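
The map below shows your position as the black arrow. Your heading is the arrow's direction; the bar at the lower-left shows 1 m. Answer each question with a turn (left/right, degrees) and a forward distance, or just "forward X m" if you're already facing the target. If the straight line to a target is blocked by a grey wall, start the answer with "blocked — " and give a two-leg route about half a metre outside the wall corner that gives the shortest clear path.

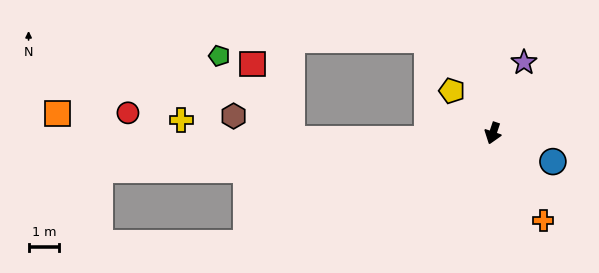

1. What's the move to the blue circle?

turn left 83°, forward 2.2 m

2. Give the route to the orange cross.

turn left 48°, forward 3.3 m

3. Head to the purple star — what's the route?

turn left 175°, forward 2.5 m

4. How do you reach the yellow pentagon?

turn right 117°, forward 1.9 m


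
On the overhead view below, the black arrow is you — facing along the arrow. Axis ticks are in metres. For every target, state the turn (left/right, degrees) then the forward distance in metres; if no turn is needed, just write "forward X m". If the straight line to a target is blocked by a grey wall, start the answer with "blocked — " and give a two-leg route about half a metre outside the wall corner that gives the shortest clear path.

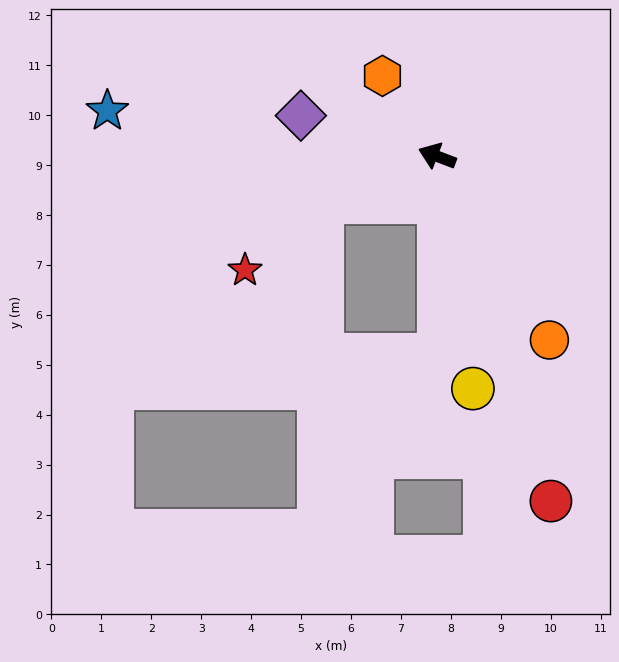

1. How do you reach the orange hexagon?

turn right 35°, forward 1.9 m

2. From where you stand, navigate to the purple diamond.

turn left 4°, forward 2.8 m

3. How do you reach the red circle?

turn left 129°, forward 7.3 m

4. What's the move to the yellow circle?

turn left 120°, forward 4.7 m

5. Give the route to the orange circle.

turn left 142°, forward 4.3 m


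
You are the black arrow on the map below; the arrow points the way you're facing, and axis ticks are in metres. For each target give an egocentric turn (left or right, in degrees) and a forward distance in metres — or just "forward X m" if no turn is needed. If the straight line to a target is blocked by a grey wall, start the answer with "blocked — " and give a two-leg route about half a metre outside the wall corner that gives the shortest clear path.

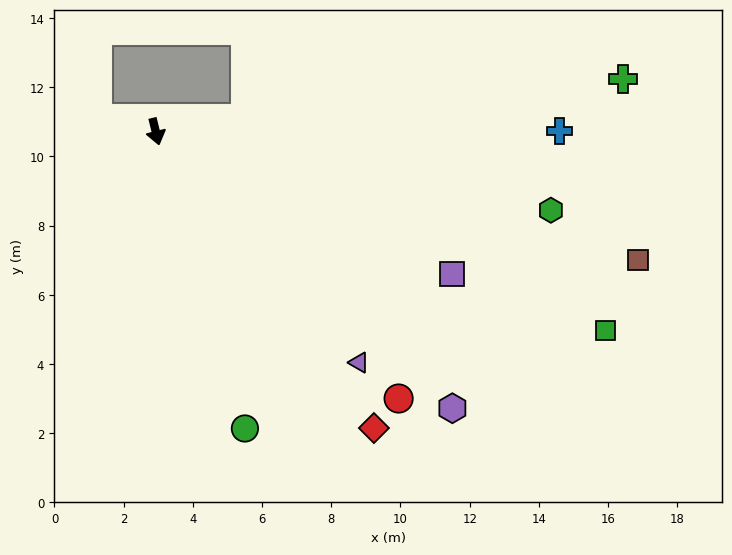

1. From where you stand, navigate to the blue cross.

turn left 76°, forward 11.7 m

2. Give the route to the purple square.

turn left 51°, forward 9.5 m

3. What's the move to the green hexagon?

turn left 65°, forward 11.6 m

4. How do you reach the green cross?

turn left 83°, forward 13.6 m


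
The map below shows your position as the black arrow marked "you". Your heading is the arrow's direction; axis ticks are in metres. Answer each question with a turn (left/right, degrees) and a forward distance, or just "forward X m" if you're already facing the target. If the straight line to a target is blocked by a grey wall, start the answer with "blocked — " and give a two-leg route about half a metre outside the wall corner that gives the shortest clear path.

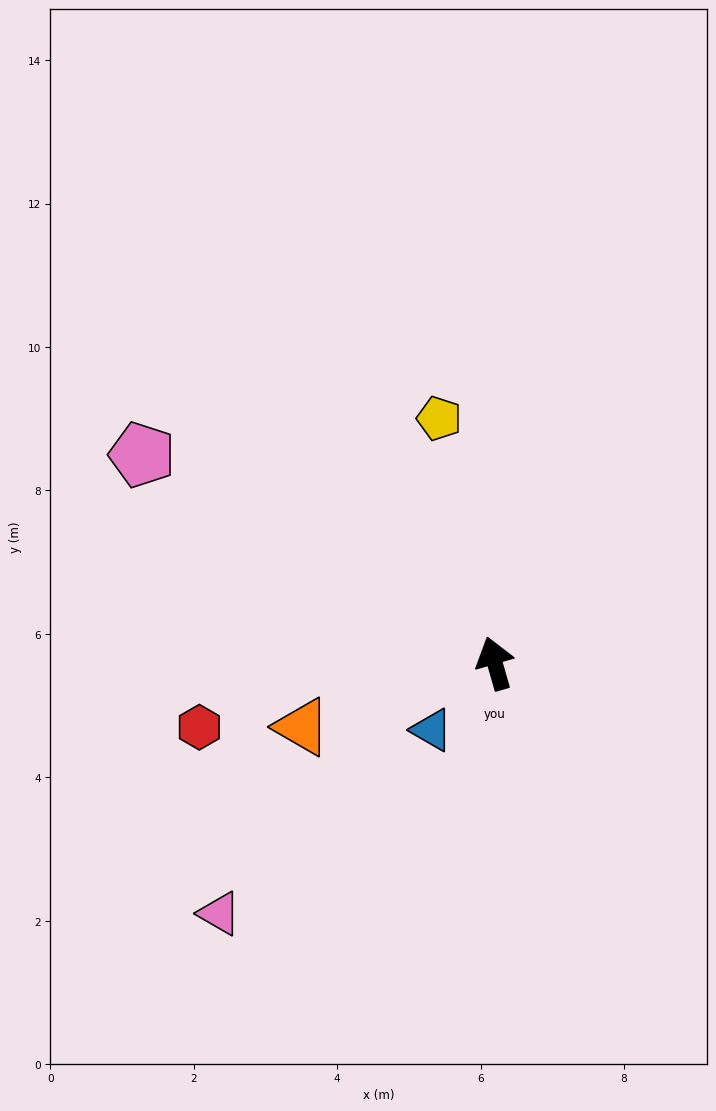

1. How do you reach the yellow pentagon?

turn right 3°, forward 3.5 m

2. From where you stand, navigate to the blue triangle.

turn left 120°, forward 1.3 m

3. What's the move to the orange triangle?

turn left 92°, forward 2.8 m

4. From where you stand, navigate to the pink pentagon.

turn left 43°, forward 5.7 m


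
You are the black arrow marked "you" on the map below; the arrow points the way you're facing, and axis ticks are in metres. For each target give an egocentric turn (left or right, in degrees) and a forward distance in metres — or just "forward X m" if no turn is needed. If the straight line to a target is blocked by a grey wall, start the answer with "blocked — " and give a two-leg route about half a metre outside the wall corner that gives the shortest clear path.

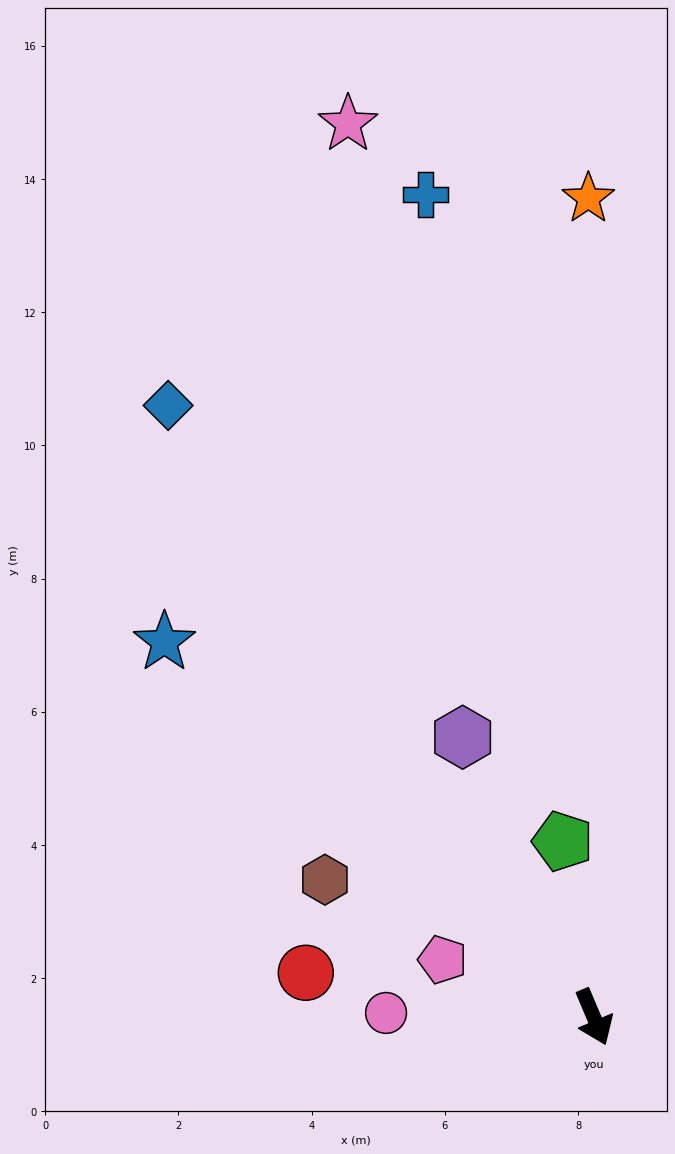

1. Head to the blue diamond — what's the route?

turn right 168°, forward 11.2 m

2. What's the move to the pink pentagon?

turn right 134°, forward 2.4 m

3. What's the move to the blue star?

turn right 154°, forward 8.6 m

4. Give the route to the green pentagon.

turn left 167°, forward 2.7 m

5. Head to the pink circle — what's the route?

turn right 114°, forward 3.1 m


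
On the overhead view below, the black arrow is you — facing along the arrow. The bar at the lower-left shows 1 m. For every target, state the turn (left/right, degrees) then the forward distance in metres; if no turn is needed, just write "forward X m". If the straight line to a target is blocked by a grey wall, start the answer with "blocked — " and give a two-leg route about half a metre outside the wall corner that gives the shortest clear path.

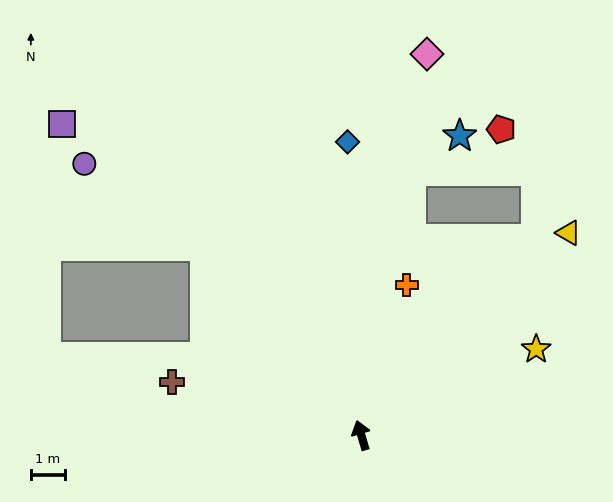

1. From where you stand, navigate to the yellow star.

turn right 80°, forward 5.7 m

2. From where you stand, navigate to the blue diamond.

turn right 14°, forward 8.6 m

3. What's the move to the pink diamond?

turn right 26°, forward 11.4 m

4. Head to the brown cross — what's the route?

turn left 58°, forward 5.8 m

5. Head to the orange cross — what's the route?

turn right 33°, forward 4.6 m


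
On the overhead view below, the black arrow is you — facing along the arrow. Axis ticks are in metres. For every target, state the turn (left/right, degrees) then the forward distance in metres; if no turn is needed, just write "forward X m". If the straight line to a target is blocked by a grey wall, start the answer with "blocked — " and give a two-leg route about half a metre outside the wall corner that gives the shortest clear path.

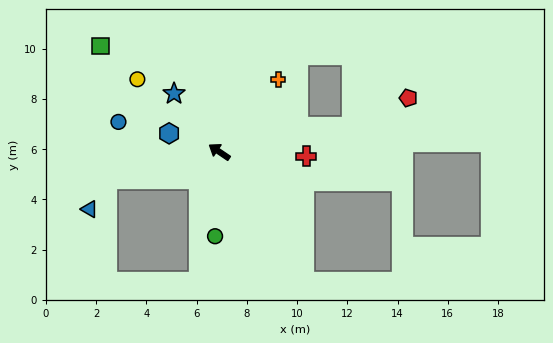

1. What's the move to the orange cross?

turn right 95°, forward 3.7 m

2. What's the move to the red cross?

turn right 149°, forward 3.5 m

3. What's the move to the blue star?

turn right 18°, forward 2.9 m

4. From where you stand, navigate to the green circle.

turn left 121°, forward 3.4 m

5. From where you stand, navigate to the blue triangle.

blocked — turn left 48°, forward 4.6 m, then turn left 46°, forward 1.4 m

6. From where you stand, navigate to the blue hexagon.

turn left 14°, forward 2.1 m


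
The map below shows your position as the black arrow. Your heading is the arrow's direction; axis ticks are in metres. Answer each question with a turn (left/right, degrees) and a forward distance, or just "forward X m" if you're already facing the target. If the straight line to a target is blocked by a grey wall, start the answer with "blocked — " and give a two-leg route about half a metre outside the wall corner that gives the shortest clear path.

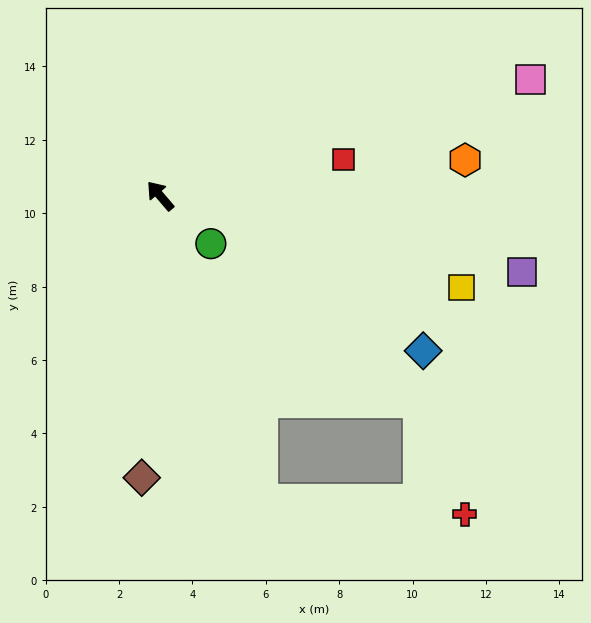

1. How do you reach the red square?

turn right 119°, forward 5.1 m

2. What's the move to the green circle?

turn right 174°, forward 1.9 m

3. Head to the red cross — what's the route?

blocked — turn left 158°, forward 8.7 m, then turn left 67°, forward 5.5 m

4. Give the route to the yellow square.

turn right 148°, forward 8.6 m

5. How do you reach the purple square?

turn right 143°, forward 10.1 m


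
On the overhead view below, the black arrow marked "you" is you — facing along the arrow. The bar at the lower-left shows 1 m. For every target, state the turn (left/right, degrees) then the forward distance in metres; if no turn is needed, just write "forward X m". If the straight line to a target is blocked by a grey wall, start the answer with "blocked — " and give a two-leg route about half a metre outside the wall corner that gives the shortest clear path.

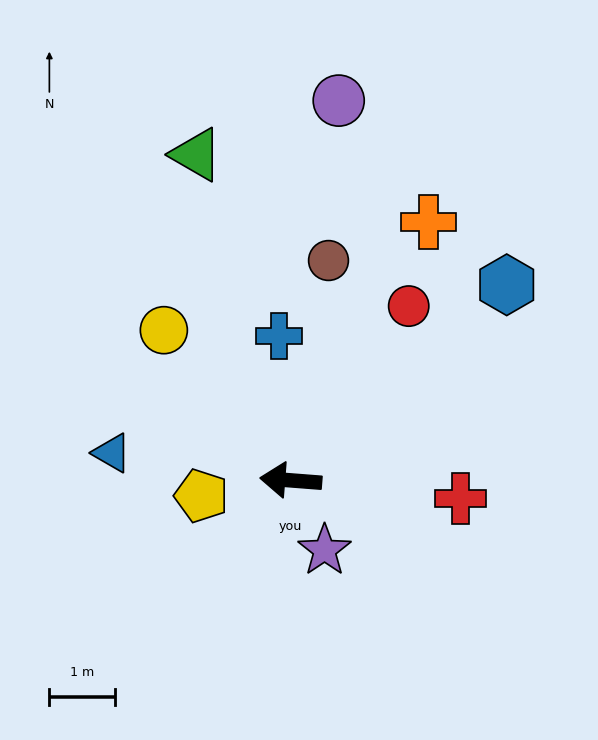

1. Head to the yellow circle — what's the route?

turn right 45°, forward 3.0 m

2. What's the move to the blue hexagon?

turn right 133°, forward 4.5 m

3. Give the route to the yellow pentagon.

turn left 14°, forward 1.4 m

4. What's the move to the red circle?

turn right 120°, forward 3.2 m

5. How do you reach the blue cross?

turn right 81°, forward 2.2 m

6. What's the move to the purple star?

turn left 120°, forward 1.2 m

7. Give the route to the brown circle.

turn right 95°, forward 3.4 m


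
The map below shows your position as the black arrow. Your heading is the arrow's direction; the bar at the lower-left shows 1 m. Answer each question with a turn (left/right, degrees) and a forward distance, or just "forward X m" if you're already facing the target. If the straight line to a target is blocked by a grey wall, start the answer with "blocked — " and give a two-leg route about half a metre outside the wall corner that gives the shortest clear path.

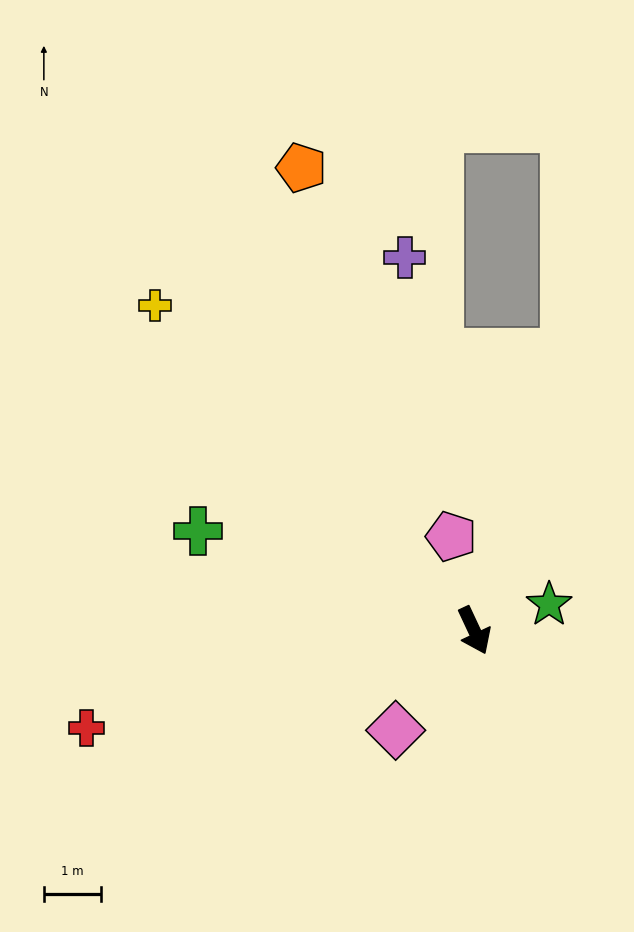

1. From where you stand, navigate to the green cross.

turn right 135°, forward 5.1 m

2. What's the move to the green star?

turn left 84°, forward 1.4 m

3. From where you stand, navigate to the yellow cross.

turn right 161°, forward 7.9 m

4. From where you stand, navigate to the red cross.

turn right 101°, forward 6.9 m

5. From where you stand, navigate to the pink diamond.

turn right 63°, forward 2.2 m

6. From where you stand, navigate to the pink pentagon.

turn left 169°, forward 1.7 m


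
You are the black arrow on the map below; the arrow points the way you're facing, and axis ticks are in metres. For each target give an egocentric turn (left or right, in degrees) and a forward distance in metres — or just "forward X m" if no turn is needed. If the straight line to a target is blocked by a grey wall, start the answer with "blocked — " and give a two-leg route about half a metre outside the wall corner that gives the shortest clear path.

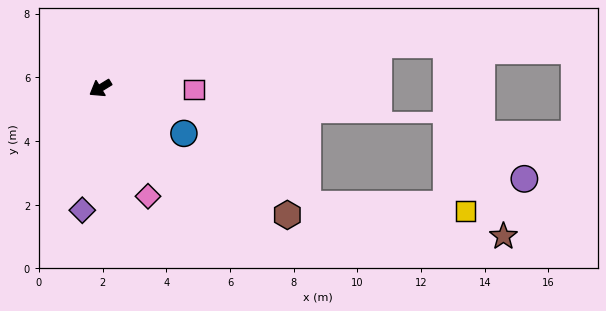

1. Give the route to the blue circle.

turn left 120°, forward 3.0 m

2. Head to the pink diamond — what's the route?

turn left 82°, forward 3.7 m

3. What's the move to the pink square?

turn left 148°, forward 2.9 m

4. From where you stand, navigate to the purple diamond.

turn left 50°, forward 3.9 m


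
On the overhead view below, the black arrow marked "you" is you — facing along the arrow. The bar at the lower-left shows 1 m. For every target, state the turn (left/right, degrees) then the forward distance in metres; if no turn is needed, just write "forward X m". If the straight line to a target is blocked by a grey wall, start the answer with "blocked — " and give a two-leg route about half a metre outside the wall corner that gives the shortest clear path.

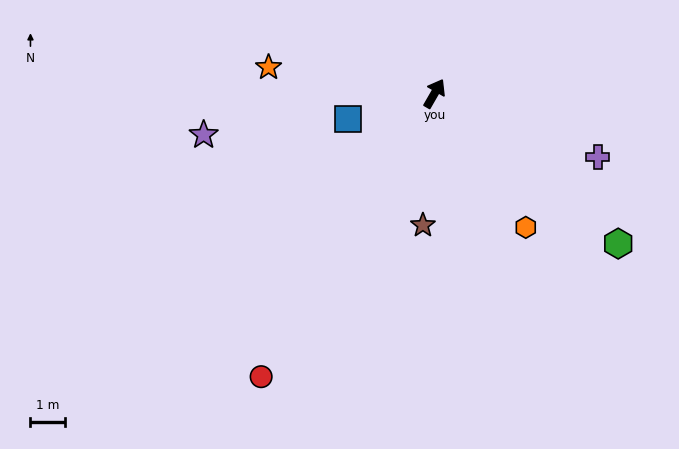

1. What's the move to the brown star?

turn right 155°, forward 3.8 m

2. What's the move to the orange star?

turn left 111°, forward 4.9 m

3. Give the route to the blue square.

turn left 136°, forward 2.6 m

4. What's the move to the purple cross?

turn right 81°, forward 5.1 m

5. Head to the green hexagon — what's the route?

turn right 99°, forward 6.9 m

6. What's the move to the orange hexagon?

turn right 116°, forward 4.7 m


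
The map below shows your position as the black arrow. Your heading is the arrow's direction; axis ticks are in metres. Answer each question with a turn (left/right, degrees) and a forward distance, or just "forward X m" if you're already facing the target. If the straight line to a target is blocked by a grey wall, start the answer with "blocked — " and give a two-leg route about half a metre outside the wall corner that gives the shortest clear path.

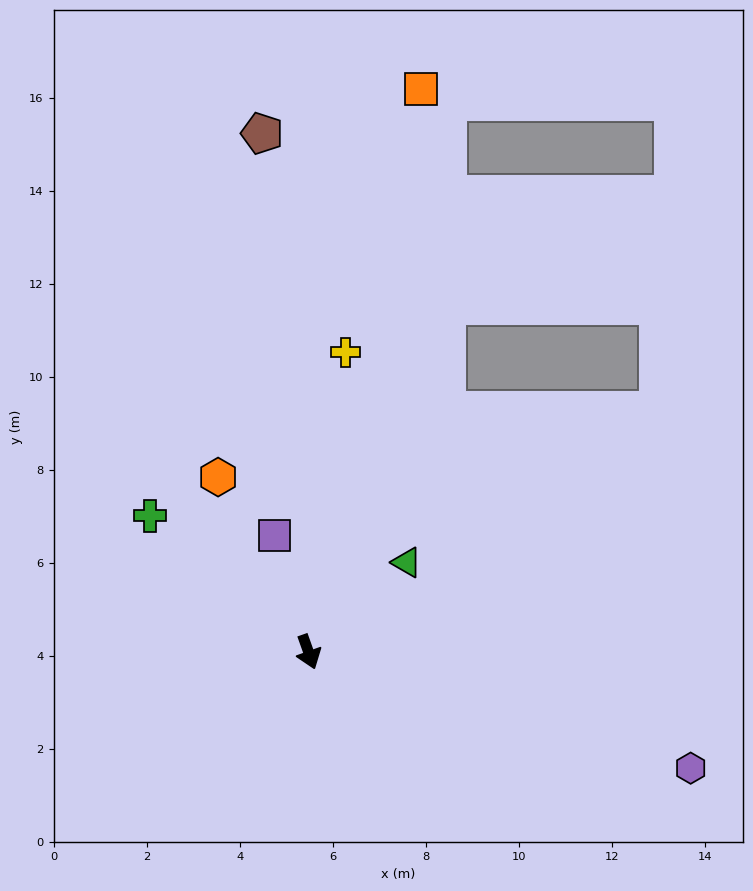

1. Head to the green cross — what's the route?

turn right 150°, forward 4.5 m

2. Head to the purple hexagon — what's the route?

turn left 54°, forward 8.6 m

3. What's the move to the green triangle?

turn left 113°, forward 2.9 m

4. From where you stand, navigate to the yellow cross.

turn left 153°, forward 6.5 m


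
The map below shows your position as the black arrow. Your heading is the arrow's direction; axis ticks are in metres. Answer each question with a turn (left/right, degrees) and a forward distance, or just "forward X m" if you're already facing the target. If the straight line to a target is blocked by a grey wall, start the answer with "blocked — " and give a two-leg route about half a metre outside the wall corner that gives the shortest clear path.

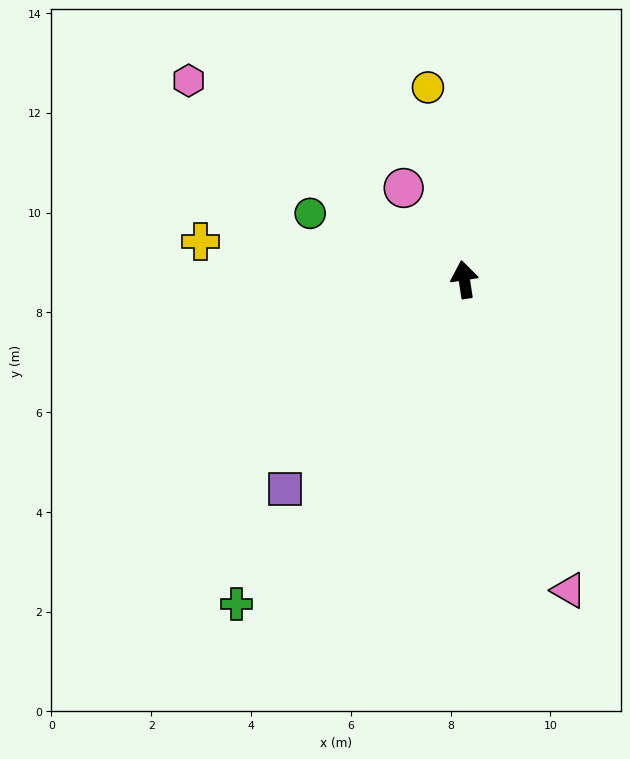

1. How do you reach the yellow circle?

turn left 2°, forward 3.9 m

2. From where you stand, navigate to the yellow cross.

turn left 73°, forward 5.3 m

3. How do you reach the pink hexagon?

turn left 46°, forward 6.8 m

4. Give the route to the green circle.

turn left 58°, forward 3.4 m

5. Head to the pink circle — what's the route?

turn left 25°, forward 2.2 m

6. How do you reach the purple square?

turn left 131°, forward 5.5 m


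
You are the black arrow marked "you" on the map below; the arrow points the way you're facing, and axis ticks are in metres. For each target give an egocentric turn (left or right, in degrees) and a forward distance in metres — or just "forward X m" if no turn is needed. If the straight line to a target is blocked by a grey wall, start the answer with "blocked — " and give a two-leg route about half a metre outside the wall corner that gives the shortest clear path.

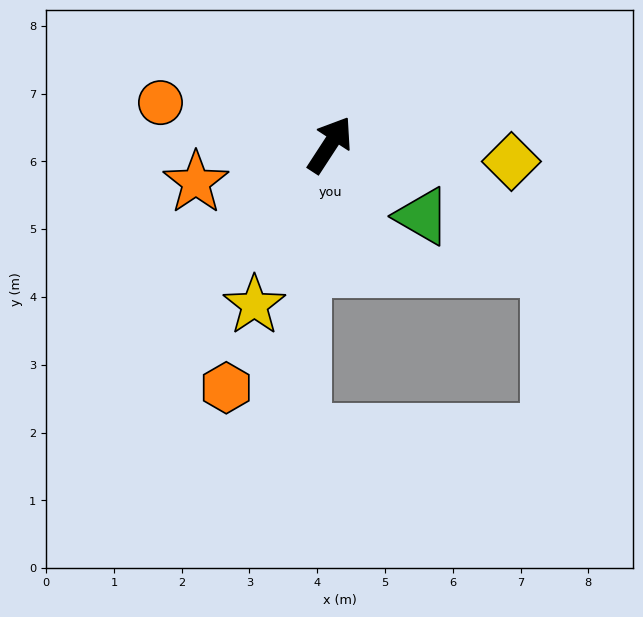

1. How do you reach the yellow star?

turn right 172°, forward 2.6 m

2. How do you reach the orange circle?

turn left 109°, forward 2.6 m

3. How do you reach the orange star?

turn left 139°, forward 2.1 m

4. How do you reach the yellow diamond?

turn right 62°, forward 2.7 m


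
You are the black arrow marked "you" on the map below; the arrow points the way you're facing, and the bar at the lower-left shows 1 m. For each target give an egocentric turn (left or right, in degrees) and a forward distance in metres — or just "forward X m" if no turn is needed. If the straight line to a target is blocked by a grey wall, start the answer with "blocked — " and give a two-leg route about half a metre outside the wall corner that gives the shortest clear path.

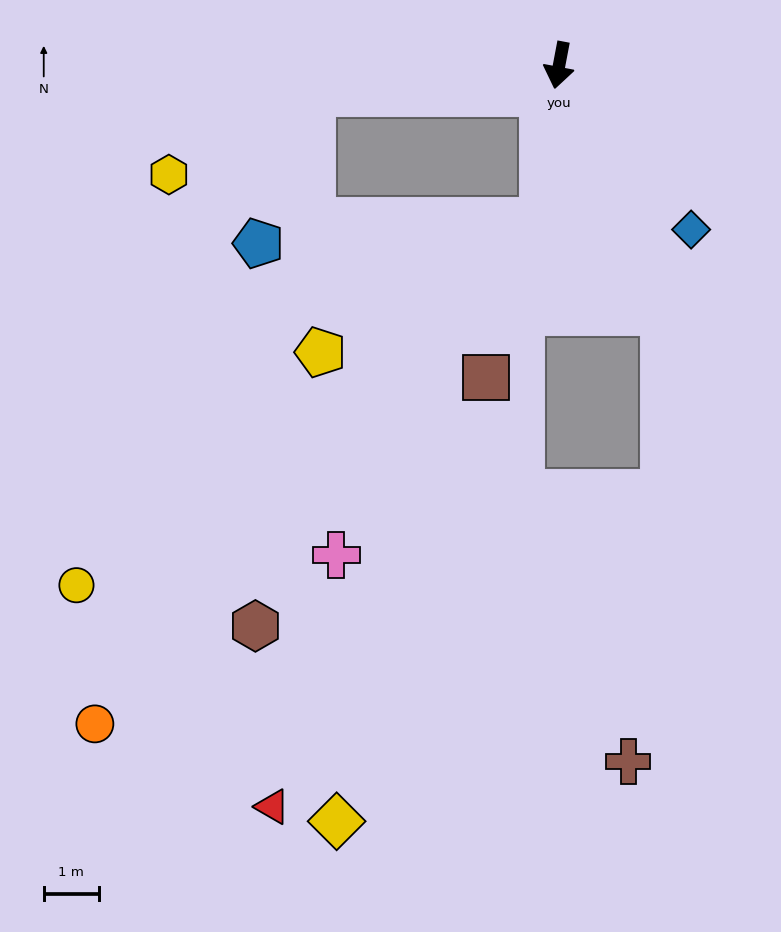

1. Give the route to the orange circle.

blocked — turn left 5°, forward 2.8 m, then turn right 36°, forward 12.2 m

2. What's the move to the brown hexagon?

blocked — turn right 73°, forward 4.5 m, then turn left 78°, forward 9.7 m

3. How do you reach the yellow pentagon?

blocked — turn left 5°, forward 2.8 m, then turn right 54°, forward 4.7 m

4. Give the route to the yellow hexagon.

blocked — turn right 73°, forward 4.5 m, then turn left 23°, forward 3.0 m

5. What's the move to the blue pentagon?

blocked — turn right 73°, forward 4.5 m, then turn left 64°, forward 2.9 m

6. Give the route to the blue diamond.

turn left 50°, forward 3.8 m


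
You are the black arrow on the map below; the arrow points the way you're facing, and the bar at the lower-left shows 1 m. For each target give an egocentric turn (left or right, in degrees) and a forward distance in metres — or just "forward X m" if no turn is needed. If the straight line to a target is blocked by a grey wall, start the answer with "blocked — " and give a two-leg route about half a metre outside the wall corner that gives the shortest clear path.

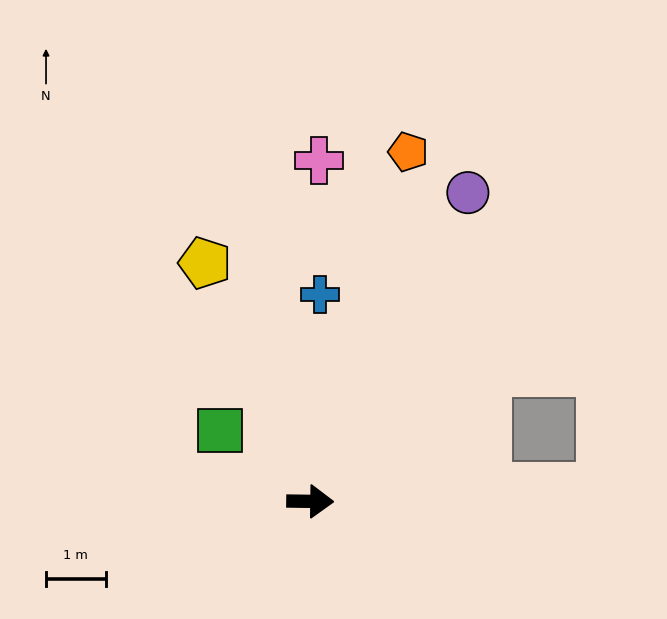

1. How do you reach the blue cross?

turn left 88°, forward 3.5 m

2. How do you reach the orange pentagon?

turn left 75°, forward 6.1 m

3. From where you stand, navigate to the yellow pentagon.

turn left 115°, forward 4.4 m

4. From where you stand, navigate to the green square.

turn left 143°, forward 1.9 m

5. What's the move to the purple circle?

turn left 64°, forward 5.8 m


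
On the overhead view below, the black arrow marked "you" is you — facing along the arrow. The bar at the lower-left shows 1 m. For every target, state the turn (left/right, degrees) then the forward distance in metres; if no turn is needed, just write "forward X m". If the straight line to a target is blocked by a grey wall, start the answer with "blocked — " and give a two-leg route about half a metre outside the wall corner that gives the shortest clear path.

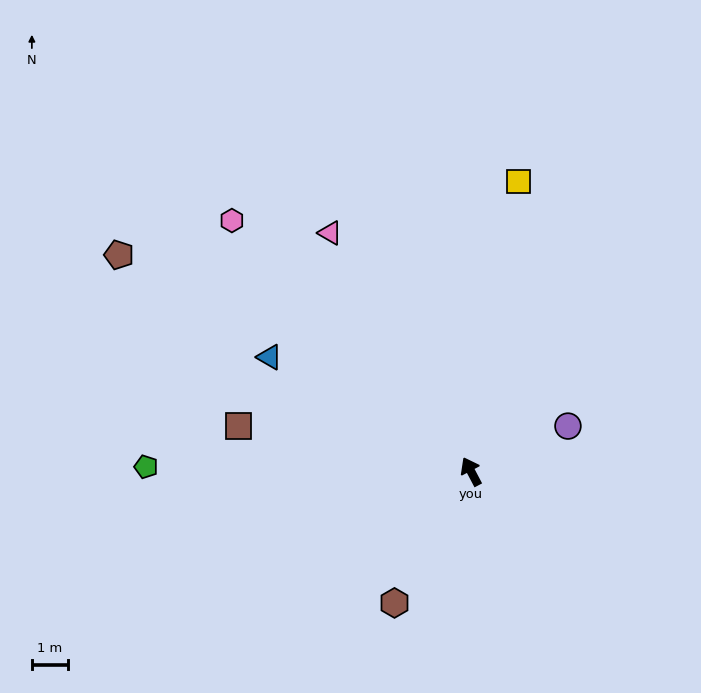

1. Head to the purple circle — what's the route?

turn right 93°, forward 3.0 m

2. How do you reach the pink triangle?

turn left 3°, forward 7.8 m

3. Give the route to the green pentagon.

turn left 61°, forward 9.1 m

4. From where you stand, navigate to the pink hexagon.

turn left 16°, forward 9.7 m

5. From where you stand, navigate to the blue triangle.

turn left 33°, forward 6.5 m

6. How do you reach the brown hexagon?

turn left 122°, forward 4.3 m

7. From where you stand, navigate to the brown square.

turn left 51°, forward 6.6 m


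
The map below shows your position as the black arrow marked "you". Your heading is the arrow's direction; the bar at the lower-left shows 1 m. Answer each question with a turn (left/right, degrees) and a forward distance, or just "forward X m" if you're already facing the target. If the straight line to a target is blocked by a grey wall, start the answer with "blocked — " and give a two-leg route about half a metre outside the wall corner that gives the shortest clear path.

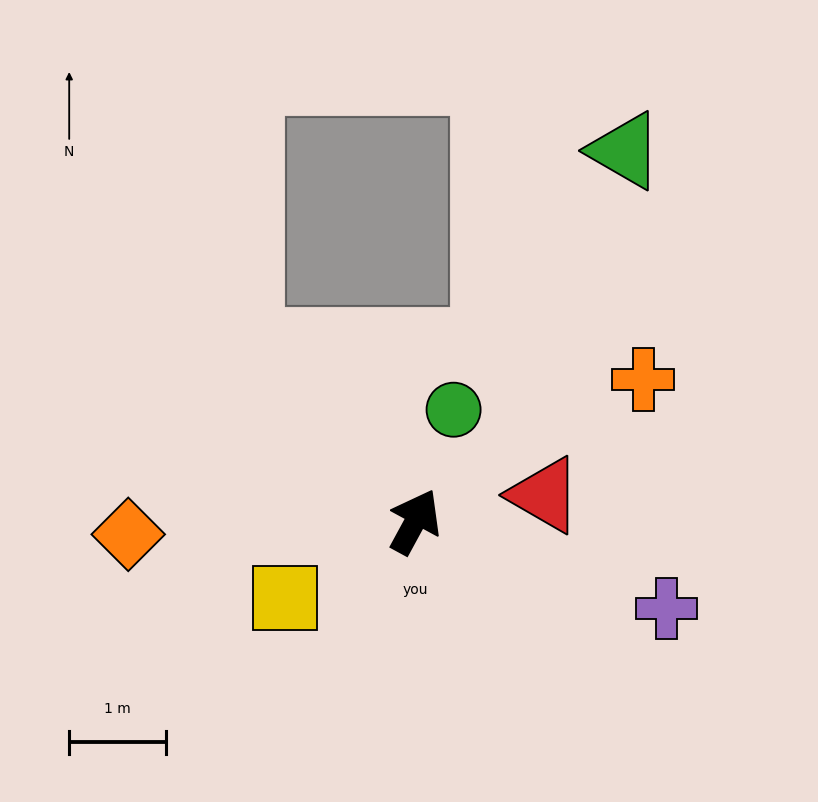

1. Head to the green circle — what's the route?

turn left 10°, forward 1.2 m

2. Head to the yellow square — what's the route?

turn left 149°, forward 1.6 m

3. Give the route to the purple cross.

turn right 81°, forward 2.7 m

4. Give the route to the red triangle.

turn right 50°, forward 1.4 m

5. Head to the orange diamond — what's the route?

turn left 121°, forward 3.0 m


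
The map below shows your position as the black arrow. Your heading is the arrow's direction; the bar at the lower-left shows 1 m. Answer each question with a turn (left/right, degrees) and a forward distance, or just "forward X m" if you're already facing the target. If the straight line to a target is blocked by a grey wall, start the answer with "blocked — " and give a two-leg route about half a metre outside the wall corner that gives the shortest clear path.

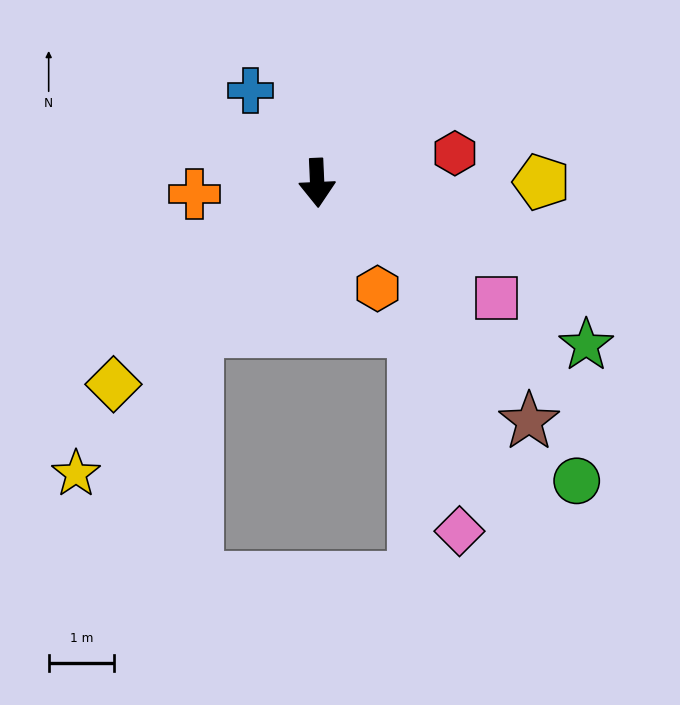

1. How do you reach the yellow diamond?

turn right 48°, forward 4.4 m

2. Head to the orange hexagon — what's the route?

turn left 27°, forward 1.9 m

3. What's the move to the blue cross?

turn right 147°, forward 1.7 m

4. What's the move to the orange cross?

turn right 87°, forward 1.9 m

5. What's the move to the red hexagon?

turn left 100°, forward 2.2 m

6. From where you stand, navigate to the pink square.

turn left 55°, forward 3.3 m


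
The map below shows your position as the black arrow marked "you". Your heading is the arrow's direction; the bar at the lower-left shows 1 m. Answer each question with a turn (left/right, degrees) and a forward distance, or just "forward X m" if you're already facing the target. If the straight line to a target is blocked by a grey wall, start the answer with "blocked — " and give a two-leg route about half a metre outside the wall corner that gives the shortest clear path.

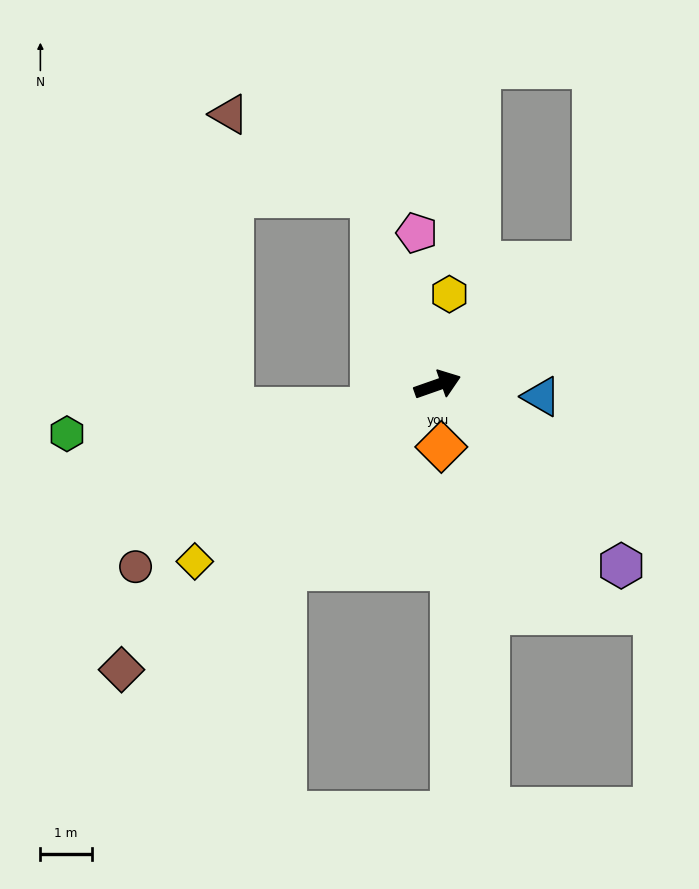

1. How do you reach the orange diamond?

turn right 106°, forward 1.2 m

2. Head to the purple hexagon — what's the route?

turn right 64°, forward 5.0 m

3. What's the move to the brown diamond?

turn right 157°, forward 8.3 m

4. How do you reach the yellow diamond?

turn right 163°, forward 5.9 m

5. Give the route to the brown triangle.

blocked — turn left 90°, forward 3.9 m, then turn left 41°, forward 3.2 m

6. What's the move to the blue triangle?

turn right 26°, forward 2.0 m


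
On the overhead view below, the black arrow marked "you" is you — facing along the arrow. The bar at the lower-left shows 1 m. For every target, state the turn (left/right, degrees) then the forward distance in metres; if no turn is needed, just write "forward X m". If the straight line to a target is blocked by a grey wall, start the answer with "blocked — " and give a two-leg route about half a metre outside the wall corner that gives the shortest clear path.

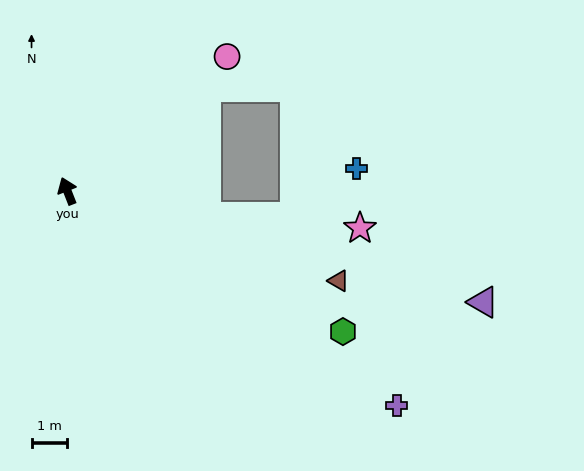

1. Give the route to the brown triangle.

turn right 130°, forward 8.1 m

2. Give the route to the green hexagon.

turn right 138°, forward 8.7 m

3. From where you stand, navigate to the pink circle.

turn right 71°, forward 5.9 m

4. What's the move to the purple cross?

turn right 144°, forward 11.1 m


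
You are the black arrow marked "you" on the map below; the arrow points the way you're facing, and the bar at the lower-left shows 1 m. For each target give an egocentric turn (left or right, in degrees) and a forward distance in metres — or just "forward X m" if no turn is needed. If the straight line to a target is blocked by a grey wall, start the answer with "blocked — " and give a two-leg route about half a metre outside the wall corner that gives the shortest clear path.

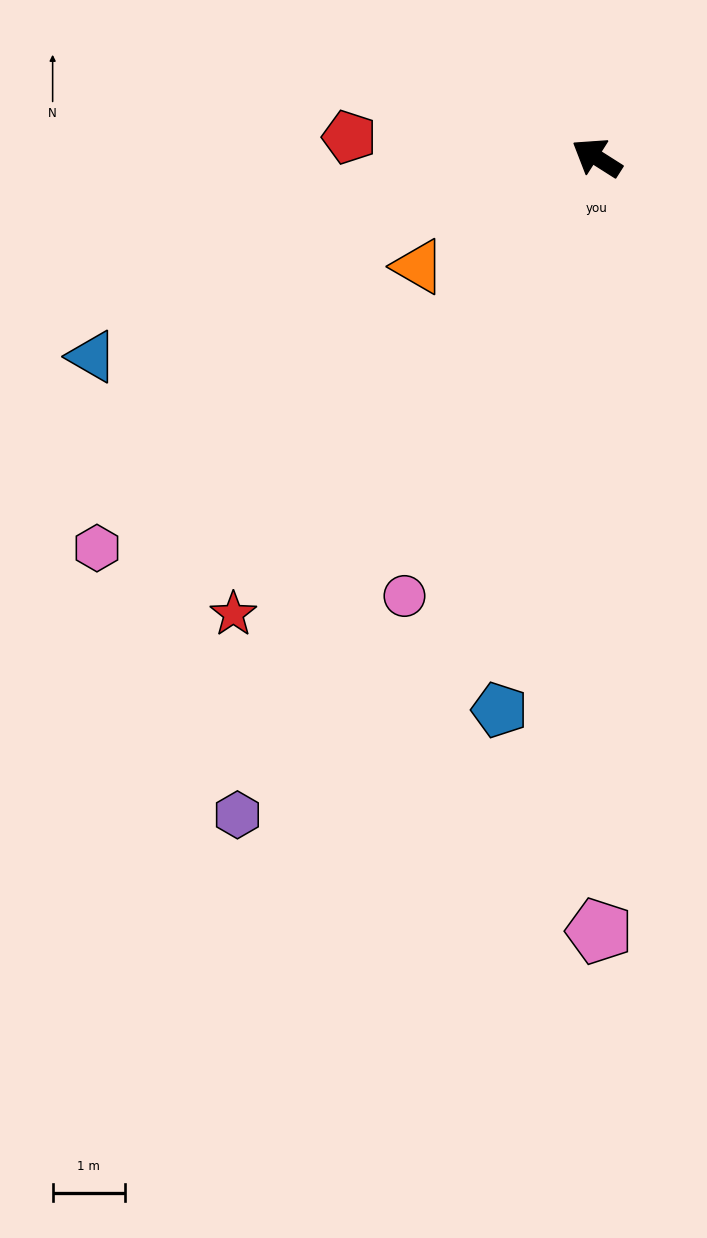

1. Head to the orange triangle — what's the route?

turn left 64°, forward 2.9 m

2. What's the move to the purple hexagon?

turn left 94°, forward 10.4 m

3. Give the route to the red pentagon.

turn left 28°, forward 3.5 m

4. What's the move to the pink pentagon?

turn left 123°, forward 10.8 m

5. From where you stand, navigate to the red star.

turn left 84°, forward 8.1 m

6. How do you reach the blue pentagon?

turn left 112°, forward 7.8 m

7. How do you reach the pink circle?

turn left 99°, forward 6.7 m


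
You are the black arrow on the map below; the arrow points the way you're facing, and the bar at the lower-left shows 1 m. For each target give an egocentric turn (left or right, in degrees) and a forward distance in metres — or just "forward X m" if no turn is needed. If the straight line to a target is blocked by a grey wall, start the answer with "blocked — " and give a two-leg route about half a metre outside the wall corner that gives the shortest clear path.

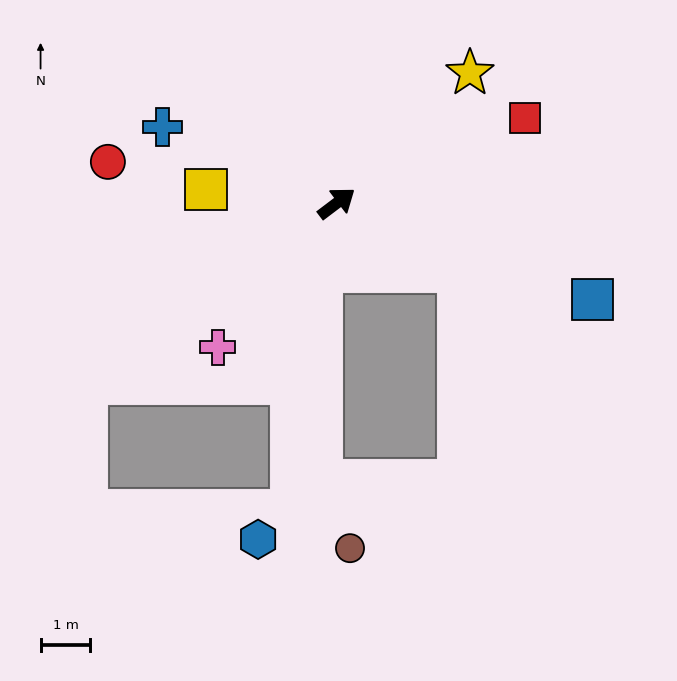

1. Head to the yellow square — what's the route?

turn left 137°, forward 2.6 m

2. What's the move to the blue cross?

turn left 119°, forward 3.8 m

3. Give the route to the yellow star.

turn left 7°, forward 3.7 m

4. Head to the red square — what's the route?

turn right 13°, forward 4.2 m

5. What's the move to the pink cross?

turn right 167°, forward 3.8 m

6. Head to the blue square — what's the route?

turn right 58°, forward 5.5 m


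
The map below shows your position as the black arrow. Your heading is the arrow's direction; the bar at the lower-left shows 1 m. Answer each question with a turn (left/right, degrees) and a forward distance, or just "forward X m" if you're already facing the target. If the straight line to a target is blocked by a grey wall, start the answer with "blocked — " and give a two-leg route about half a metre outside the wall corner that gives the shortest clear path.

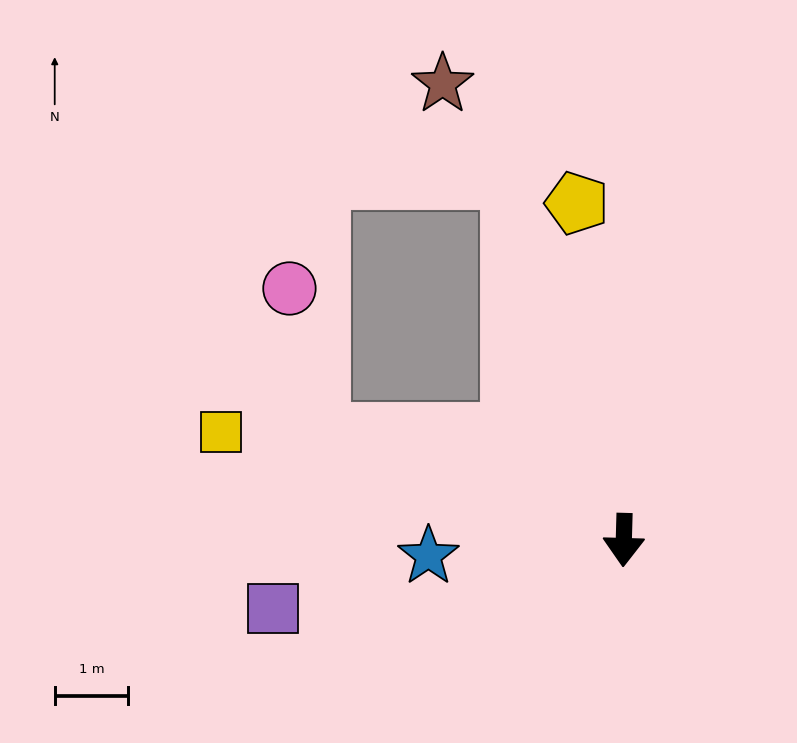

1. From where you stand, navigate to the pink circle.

blocked — turn right 108°, forward 4.4 m, then turn right 59°, forward 2.0 m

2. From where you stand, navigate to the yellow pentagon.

turn right 170°, forward 4.6 m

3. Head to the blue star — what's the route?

turn right 84°, forward 2.7 m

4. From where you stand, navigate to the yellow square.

turn right 103°, forward 5.7 m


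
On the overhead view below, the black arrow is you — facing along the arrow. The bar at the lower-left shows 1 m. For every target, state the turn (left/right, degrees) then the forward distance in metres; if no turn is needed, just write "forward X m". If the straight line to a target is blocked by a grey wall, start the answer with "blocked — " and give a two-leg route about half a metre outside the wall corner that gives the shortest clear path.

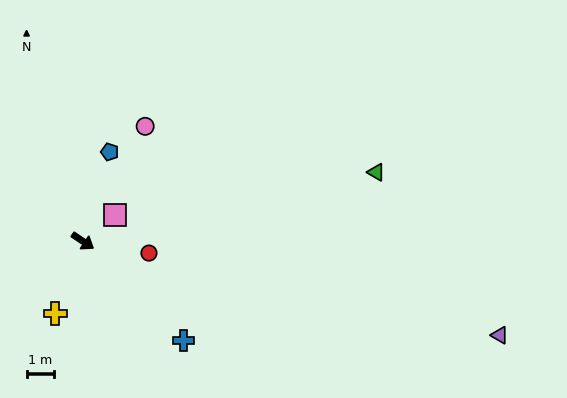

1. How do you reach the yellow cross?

turn right 77°, forward 2.8 m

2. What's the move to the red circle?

turn left 24°, forward 2.4 m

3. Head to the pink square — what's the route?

turn left 73°, forward 1.5 m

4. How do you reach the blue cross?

turn right 11°, forward 5.2 m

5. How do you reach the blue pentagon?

turn left 107°, forward 3.4 m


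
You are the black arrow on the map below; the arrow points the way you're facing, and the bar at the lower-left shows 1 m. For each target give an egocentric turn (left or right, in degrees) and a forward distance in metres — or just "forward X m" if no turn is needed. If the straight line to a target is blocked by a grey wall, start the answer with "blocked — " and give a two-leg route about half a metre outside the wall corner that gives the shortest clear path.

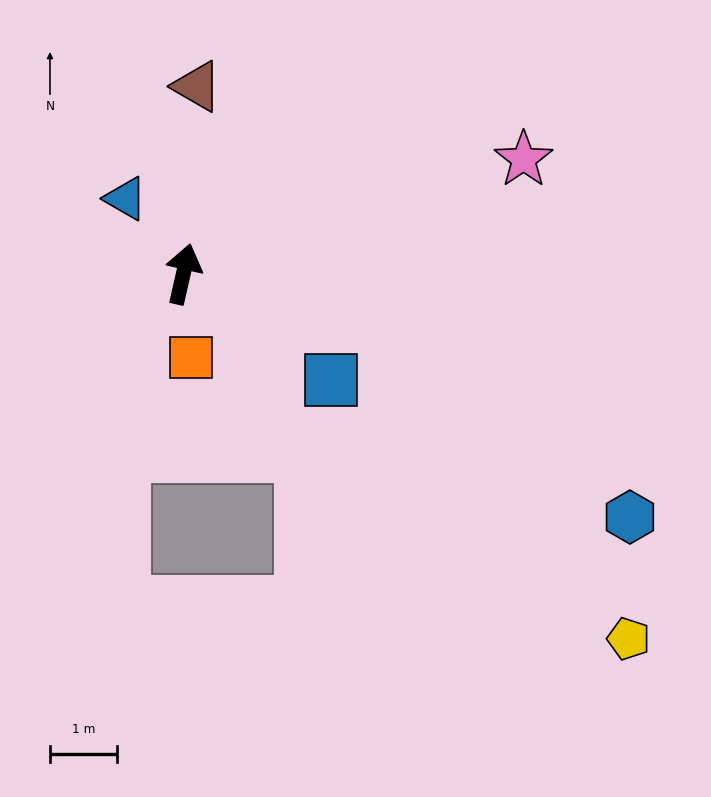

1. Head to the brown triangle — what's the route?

turn left 9°, forward 2.8 m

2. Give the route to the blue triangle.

turn left 50°, forward 1.4 m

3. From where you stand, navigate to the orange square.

turn right 162°, forward 1.2 m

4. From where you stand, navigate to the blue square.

turn right 113°, forward 2.7 m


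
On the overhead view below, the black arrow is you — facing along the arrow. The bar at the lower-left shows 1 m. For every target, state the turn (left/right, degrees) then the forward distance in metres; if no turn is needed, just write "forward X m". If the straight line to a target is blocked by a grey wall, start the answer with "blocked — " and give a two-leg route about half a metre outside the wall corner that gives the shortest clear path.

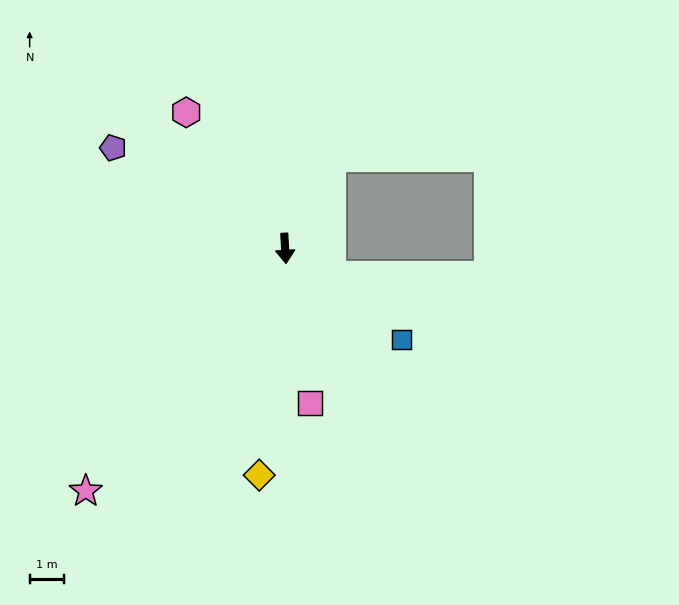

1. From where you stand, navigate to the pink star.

turn right 43°, forward 9.1 m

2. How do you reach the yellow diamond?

turn right 10°, forward 6.6 m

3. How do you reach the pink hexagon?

turn right 147°, forward 4.9 m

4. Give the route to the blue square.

turn left 49°, forward 4.3 m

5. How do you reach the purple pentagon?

turn right 124°, forward 5.8 m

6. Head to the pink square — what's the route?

turn left 6°, forward 4.5 m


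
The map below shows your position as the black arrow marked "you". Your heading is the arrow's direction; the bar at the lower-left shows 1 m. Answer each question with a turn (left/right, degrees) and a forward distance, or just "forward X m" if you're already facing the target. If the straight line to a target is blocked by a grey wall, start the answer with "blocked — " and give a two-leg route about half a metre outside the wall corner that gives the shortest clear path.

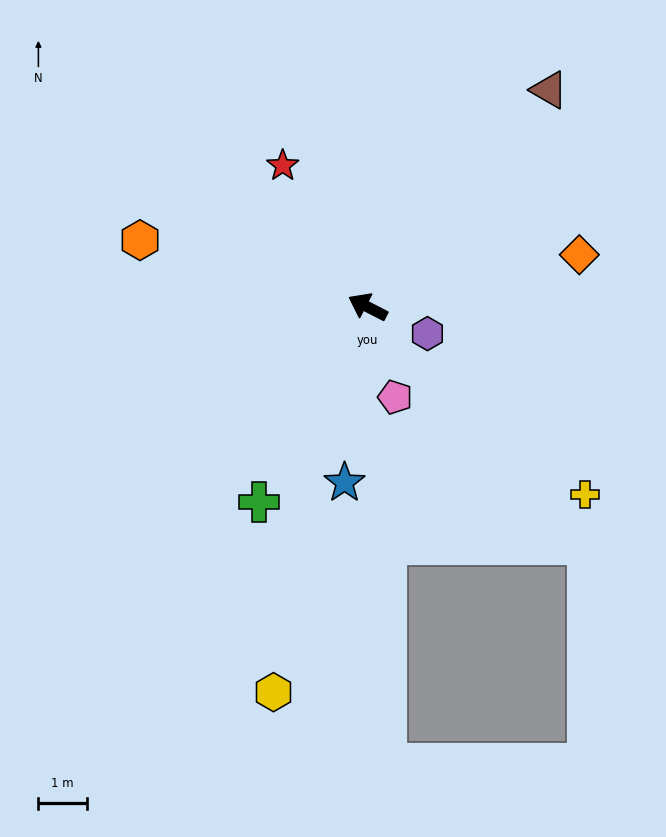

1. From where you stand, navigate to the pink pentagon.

turn left 134°, forward 1.9 m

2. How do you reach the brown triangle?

turn right 103°, forward 5.8 m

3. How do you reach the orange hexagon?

turn left 11°, forward 4.9 m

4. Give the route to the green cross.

turn left 88°, forward 4.6 m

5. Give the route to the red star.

turn right 32°, forward 3.4 m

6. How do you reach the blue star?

turn left 110°, forward 3.7 m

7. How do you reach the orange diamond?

turn right 139°, forward 4.5 m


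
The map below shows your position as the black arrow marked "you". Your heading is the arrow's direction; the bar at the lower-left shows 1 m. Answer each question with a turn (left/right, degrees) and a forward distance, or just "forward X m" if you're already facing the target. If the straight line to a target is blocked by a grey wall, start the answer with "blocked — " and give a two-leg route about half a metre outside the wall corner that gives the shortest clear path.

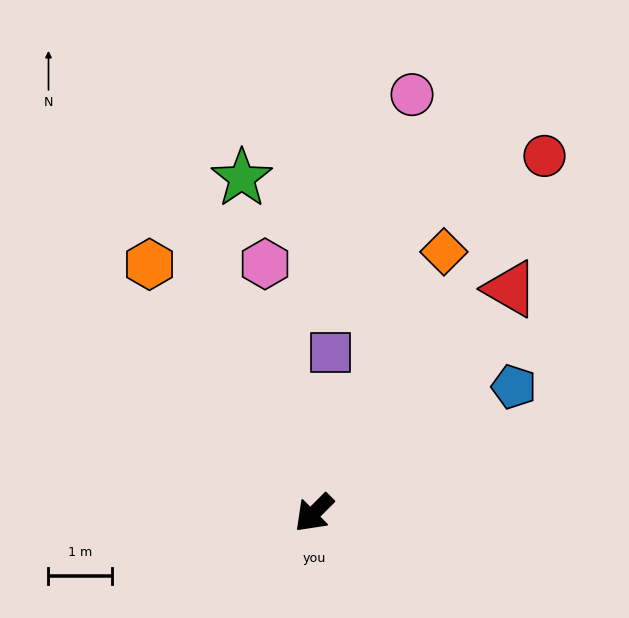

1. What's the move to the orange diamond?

turn right 162°, forward 4.6 m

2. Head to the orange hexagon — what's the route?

turn right 102°, forward 4.7 m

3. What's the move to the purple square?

turn right 141°, forward 2.5 m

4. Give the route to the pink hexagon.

turn right 124°, forward 4.0 m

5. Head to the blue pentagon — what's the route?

turn left 167°, forward 3.7 m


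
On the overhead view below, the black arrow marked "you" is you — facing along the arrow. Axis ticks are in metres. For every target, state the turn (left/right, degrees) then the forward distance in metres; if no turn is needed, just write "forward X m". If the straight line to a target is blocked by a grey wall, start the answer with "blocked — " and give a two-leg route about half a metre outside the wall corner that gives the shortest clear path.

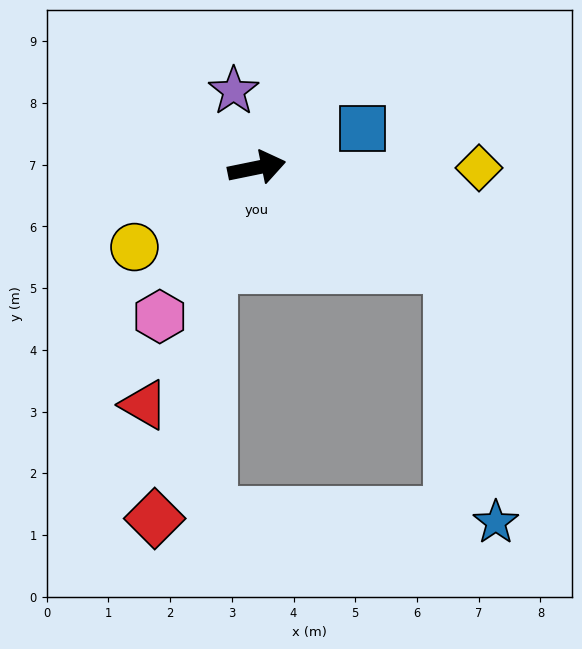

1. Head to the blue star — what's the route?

blocked — turn right 39°, forward 3.5 m, then turn right 52°, forward 4.2 m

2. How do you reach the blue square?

turn left 9°, forward 1.8 m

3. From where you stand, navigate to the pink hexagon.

turn right 135°, forward 2.9 m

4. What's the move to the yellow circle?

turn right 159°, forward 2.4 m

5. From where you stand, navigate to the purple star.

turn left 95°, forward 1.3 m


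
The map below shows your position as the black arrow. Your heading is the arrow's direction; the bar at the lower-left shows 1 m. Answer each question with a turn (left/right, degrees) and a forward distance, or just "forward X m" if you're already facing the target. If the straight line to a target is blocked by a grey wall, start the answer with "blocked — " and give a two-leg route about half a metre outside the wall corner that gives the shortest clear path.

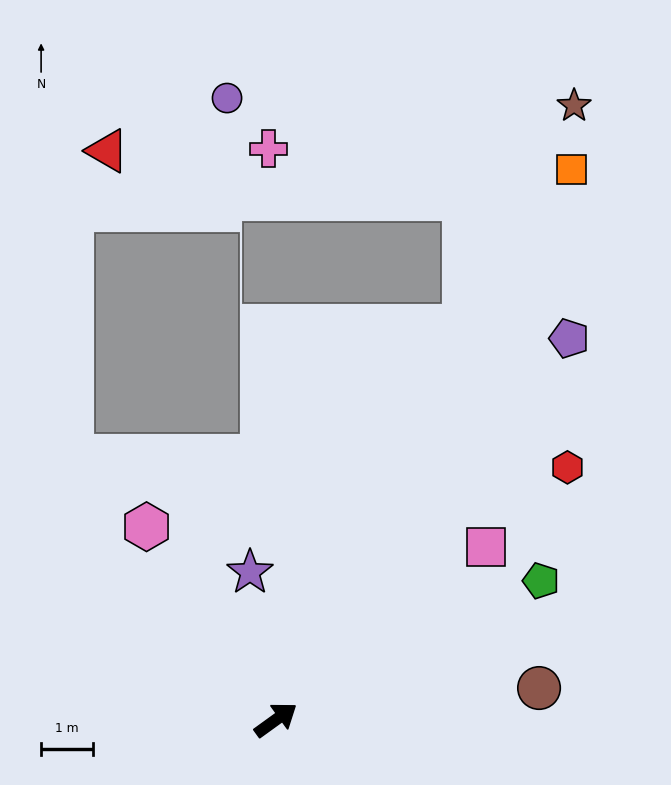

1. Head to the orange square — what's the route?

turn left 26°, forward 12.0 m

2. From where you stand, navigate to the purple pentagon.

turn left 17°, forward 9.2 m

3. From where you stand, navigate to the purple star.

turn left 64°, forward 2.9 m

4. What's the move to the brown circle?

turn right 29°, forward 5.1 m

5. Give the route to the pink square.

turn left 4°, forward 5.2 m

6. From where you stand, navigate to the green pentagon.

turn right 8°, forward 5.7 m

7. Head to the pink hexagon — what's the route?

turn left 88°, forward 4.5 m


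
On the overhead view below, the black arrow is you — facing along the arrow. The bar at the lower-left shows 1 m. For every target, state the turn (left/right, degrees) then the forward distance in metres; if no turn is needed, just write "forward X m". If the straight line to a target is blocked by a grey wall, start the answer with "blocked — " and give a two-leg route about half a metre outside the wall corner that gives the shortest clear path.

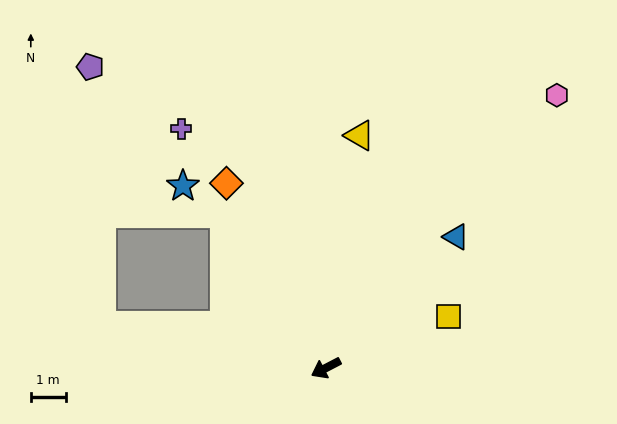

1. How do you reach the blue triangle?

turn right 162°, forward 5.3 m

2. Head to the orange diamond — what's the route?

turn right 89°, forward 6.0 m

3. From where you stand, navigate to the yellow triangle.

turn right 126°, forward 6.7 m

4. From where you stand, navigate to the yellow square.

turn left 175°, forward 3.8 m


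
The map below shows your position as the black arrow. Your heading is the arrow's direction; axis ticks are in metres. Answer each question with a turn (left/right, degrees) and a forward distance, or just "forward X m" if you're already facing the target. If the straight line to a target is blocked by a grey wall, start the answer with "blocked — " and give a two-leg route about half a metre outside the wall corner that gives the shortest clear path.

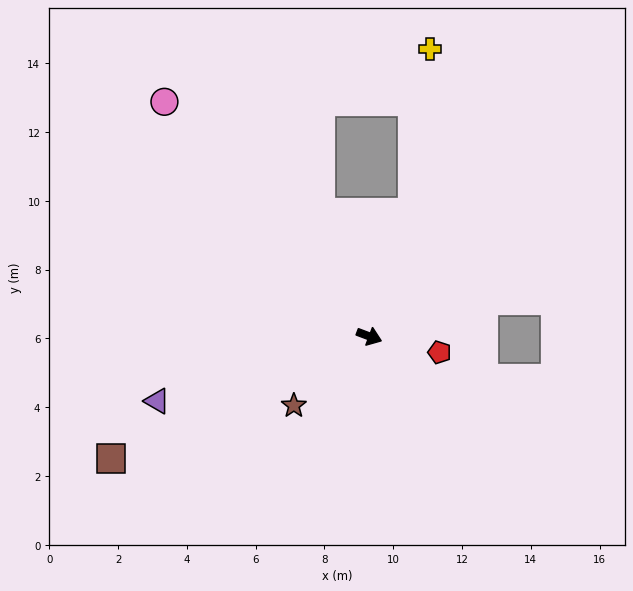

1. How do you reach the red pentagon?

turn left 8°, forward 2.1 m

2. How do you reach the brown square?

turn right 134°, forward 8.3 m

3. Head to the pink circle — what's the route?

turn left 152°, forward 9.1 m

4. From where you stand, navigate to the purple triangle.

turn right 142°, forward 6.5 m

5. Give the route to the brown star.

turn right 117°, forward 3.0 m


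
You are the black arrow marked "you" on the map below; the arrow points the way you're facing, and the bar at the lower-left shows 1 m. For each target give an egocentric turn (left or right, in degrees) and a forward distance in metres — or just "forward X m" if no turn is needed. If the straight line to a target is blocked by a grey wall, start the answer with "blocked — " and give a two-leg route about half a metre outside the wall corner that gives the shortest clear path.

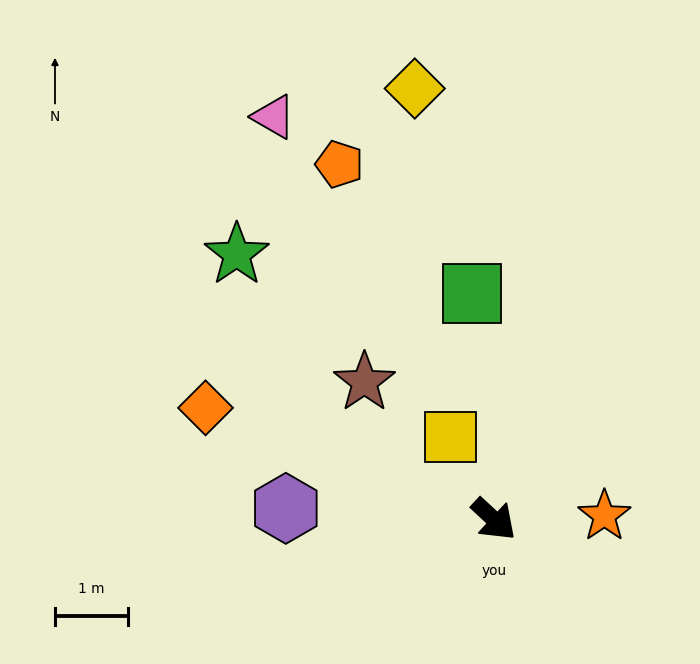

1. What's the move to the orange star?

turn left 45°, forward 1.5 m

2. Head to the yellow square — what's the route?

turn left 161°, forward 1.3 m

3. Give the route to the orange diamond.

turn right 158°, forward 4.2 m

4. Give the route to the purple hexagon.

turn right 140°, forward 2.8 m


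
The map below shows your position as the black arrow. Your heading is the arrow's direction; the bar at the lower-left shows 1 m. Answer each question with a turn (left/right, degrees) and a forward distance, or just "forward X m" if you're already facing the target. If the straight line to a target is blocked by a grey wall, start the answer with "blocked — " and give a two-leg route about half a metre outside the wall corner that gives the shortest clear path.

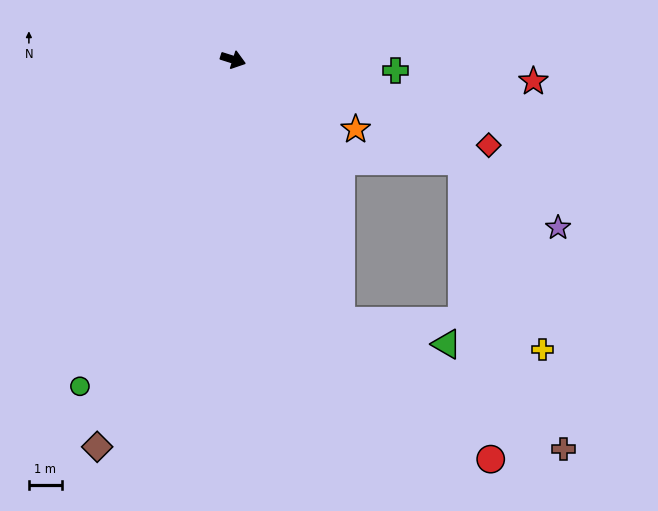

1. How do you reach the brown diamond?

turn right 92°, forward 12.5 m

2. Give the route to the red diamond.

forward 8.2 m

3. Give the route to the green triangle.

blocked — turn right 50°, forward 8.6 m, then turn left 55°, forward 3.3 m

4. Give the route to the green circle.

turn right 98°, forward 11.0 m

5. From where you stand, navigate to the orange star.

turn right 12°, forward 4.3 m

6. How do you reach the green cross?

turn left 14°, forward 5.0 m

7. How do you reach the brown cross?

blocked — turn right 50°, forward 8.6 m, then turn left 38°, forward 7.8 m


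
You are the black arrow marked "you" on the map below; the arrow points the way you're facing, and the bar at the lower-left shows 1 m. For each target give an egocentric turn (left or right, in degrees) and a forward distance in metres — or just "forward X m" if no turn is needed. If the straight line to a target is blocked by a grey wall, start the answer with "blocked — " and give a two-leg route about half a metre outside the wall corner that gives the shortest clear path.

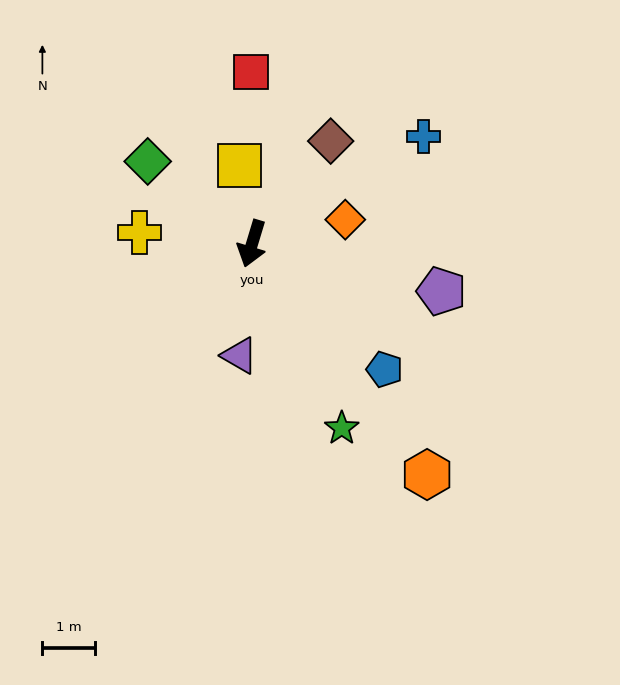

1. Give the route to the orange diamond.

turn left 121°, forward 1.8 m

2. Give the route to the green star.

turn left 43°, forward 3.9 m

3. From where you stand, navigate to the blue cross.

turn left 139°, forward 3.8 m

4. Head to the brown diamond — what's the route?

turn left 159°, forward 2.4 m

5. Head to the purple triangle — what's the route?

turn left 10°, forward 2.1 m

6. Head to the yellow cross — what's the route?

turn right 79°, forward 2.1 m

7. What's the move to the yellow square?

turn right 154°, forward 1.5 m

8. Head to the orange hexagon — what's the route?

turn left 54°, forward 5.5 m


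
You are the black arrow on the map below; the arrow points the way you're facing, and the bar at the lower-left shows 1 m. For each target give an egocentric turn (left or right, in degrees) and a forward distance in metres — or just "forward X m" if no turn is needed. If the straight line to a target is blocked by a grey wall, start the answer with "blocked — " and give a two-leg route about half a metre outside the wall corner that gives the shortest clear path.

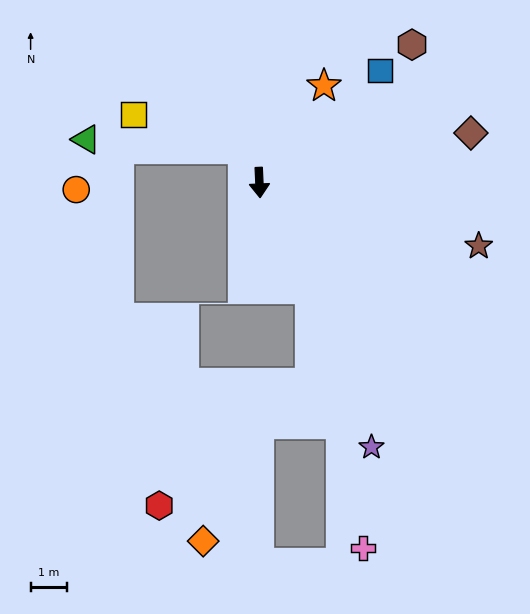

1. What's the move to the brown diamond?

turn left 101°, forward 6.0 m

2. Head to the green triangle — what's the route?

blocked — turn right 157°, forward 1.0 m, then turn left 61°, forward 4.3 m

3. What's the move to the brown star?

turn left 71°, forward 6.3 m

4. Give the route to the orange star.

turn left 144°, forward 3.2 m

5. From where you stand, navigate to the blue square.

turn left 130°, forward 4.5 m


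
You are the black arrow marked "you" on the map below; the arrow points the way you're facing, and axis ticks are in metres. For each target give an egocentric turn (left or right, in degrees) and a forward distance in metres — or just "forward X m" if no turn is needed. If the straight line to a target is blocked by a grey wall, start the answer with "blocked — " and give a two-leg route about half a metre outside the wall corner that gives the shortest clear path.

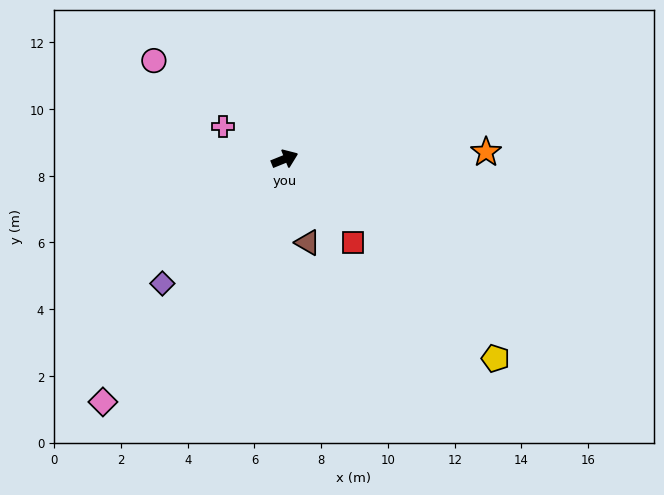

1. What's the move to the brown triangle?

turn right 97°, forward 2.6 m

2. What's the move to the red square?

turn right 73°, forward 3.2 m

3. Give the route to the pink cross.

turn left 130°, forward 2.1 m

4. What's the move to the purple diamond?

turn right 157°, forward 5.2 m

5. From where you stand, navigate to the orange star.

turn right 20°, forward 6.0 m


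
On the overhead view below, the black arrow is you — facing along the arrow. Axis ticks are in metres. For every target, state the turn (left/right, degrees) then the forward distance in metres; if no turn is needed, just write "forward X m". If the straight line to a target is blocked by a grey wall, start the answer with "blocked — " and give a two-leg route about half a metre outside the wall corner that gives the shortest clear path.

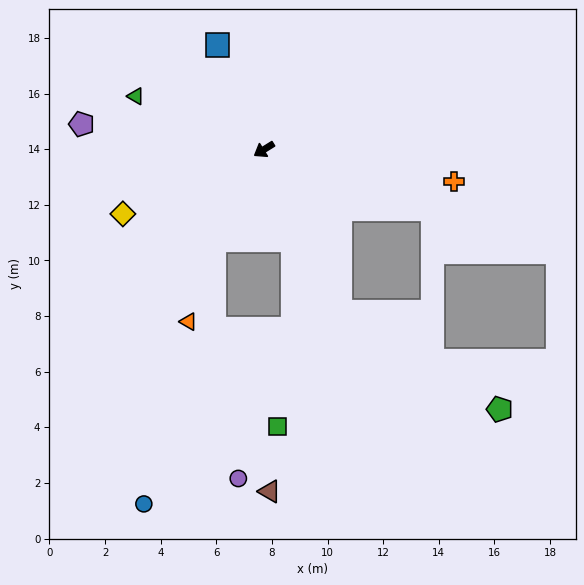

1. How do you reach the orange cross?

turn left 139°, forward 6.9 m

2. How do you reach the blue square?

turn right 98°, forward 4.1 m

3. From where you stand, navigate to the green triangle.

turn right 55°, forward 5.0 m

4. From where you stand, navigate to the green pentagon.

blocked — turn left 83°, forward 6.5 m, then turn left 34°, forward 6.7 m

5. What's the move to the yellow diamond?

turn right 7°, forward 5.6 m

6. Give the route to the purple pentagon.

turn right 40°, forward 6.6 m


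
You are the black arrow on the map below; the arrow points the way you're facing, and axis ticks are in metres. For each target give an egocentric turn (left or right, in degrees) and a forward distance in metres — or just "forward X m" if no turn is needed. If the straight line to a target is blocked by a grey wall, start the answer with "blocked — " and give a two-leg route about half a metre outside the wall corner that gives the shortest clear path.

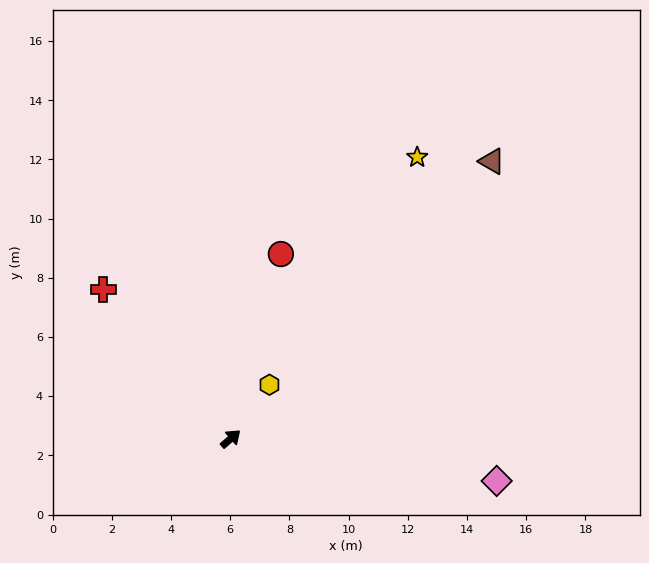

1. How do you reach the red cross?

turn left 89°, forward 6.6 m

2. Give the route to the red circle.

turn left 34°, forward 6.5 m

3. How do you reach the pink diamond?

turn right 50°, forward 9.1 m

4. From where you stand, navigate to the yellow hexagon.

turn left 13°, forward 2.2 m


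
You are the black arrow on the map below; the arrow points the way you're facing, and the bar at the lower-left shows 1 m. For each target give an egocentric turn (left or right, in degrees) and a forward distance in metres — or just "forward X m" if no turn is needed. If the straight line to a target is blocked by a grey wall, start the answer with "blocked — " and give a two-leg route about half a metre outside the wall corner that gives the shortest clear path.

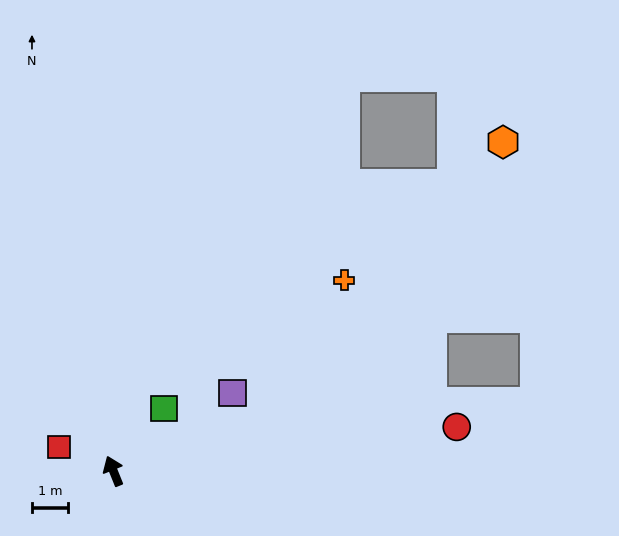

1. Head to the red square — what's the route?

turn left 44°, forward 1.6 m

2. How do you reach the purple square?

turn right 79°, forward 3.9 m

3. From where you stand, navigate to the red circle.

turn right 105°, forward 9.5 m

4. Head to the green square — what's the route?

turn right 61°, forward 2.2 m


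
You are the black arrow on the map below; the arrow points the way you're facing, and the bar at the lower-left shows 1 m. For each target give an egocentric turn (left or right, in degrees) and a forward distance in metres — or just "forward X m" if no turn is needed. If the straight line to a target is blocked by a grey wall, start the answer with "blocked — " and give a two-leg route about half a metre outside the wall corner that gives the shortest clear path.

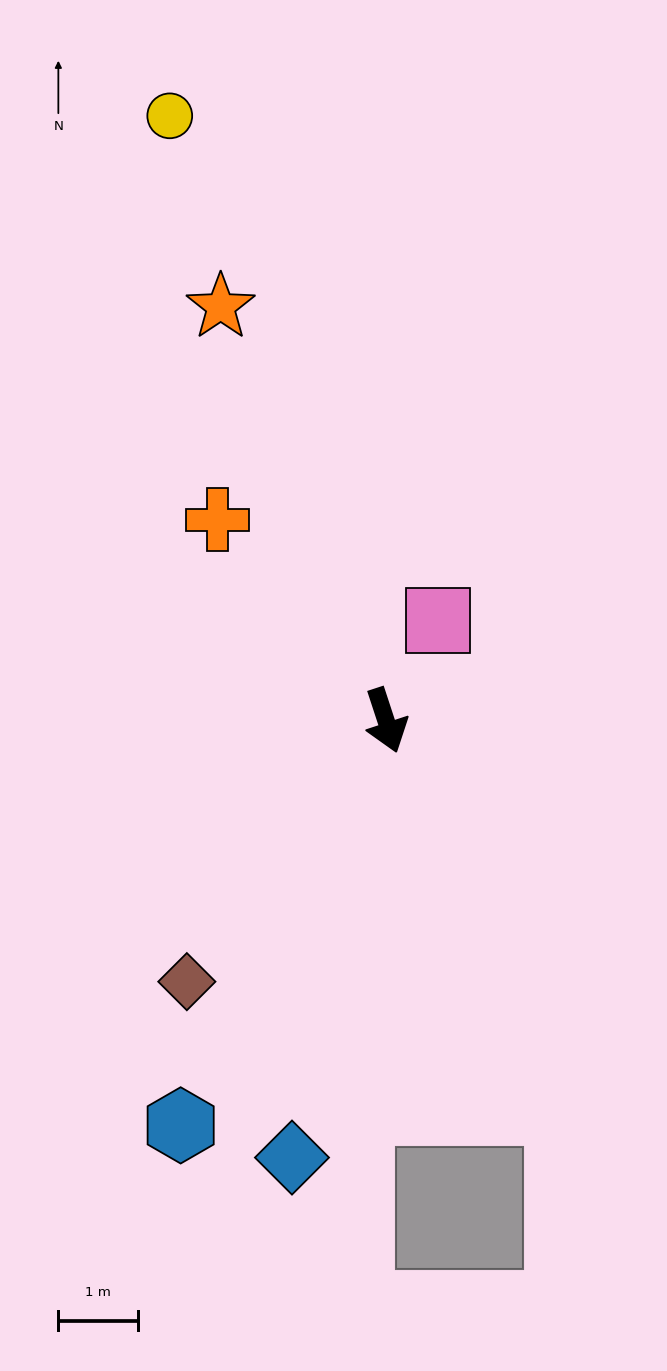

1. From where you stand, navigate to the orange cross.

turn right 158°, forward 3.3 m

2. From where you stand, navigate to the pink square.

turn left 134°, forward 1.4 m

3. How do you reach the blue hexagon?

turn right 45°, forward 5.7 m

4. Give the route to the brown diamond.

turn right 55°, forward 4.1 m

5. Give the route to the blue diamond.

turn right 30°, forward 5.6 m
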